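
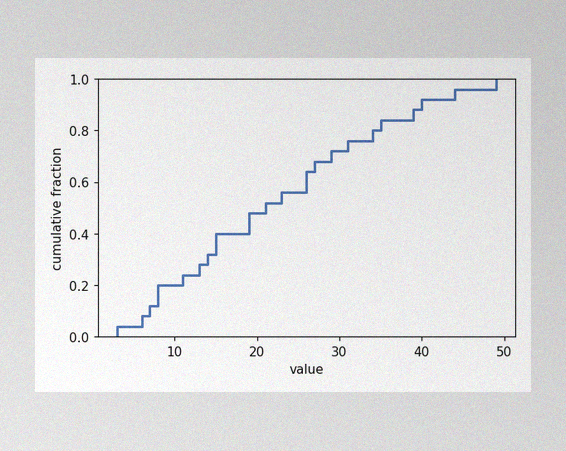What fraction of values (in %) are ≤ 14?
32%

The image has some photo noise and uneven lighting. At x=14 the ECDF step is at 32%.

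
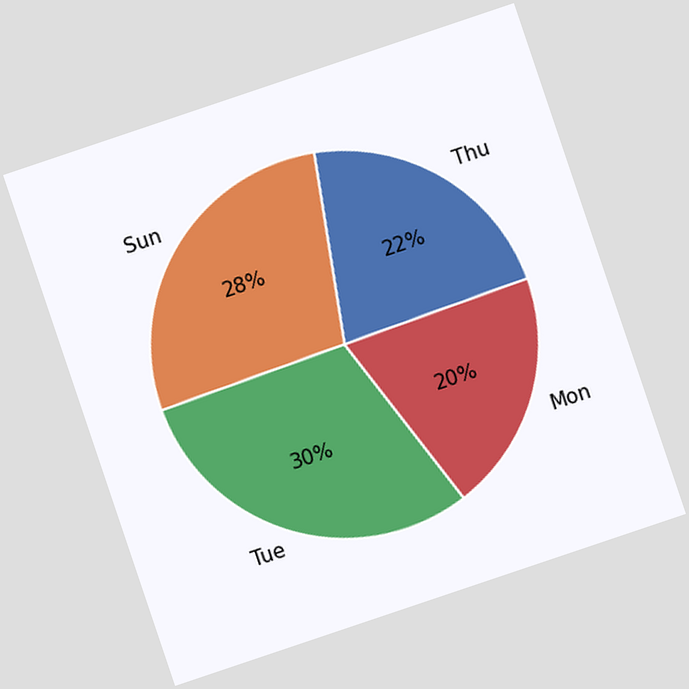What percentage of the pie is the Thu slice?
The chart is tilted about 19° counter-clockwise. The Thu slice takes up 22% of the pie.

22%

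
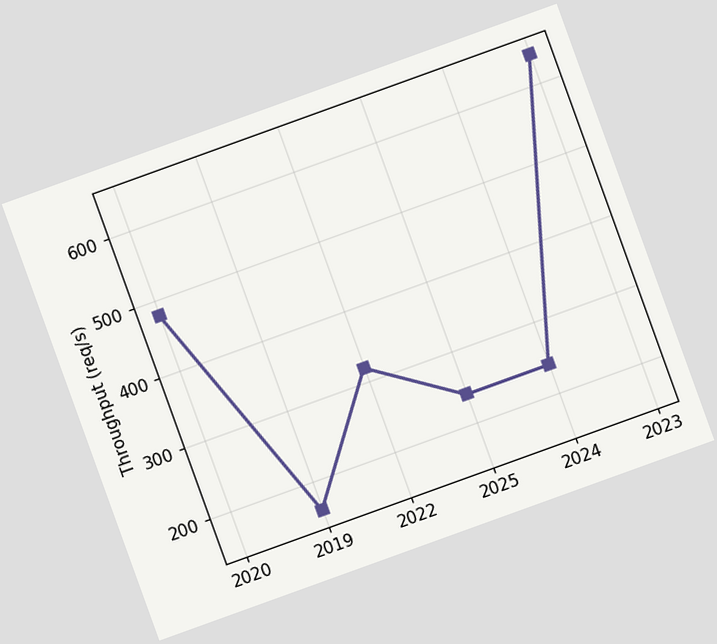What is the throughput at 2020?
480req/s

The chart is tilted about 20° counter-clockwise. At 2020, the line is at 480req/s.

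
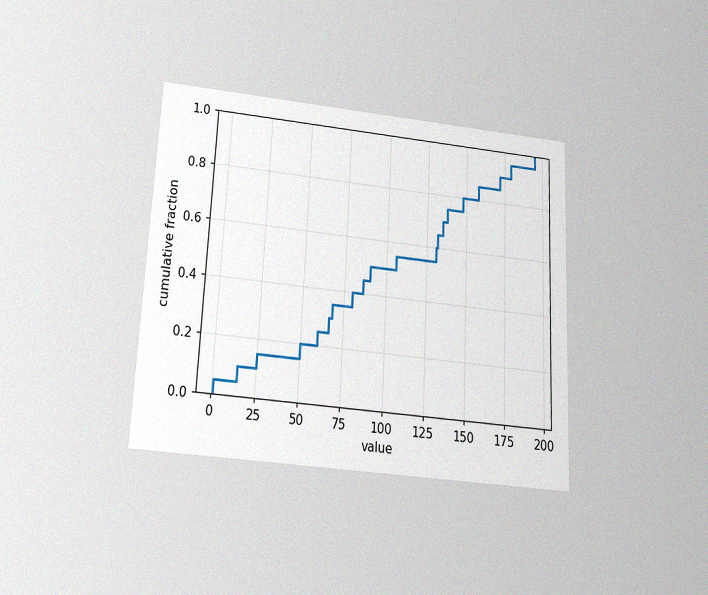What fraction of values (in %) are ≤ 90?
50%

The chart is tilted about 3° clockwise and viewed slightly from below, with some photo noise. At x=90 the ECDF step is at 50%.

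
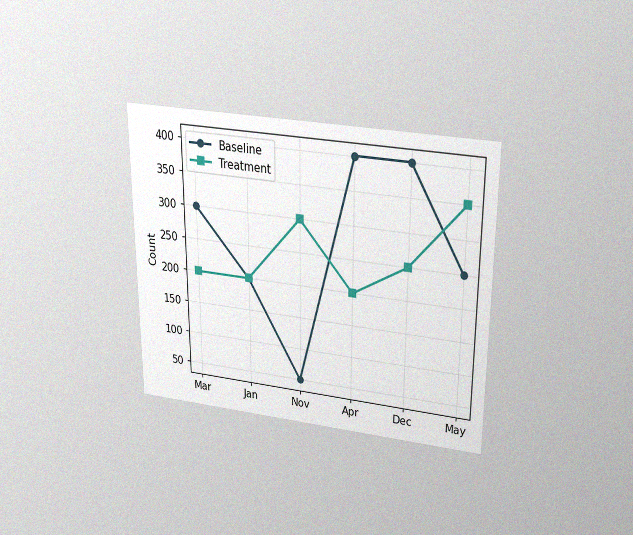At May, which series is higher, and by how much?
The chart is viewed slightly from above, with some photo noise. At May, Treatment sits above the other line by 100.

Treatment, by 100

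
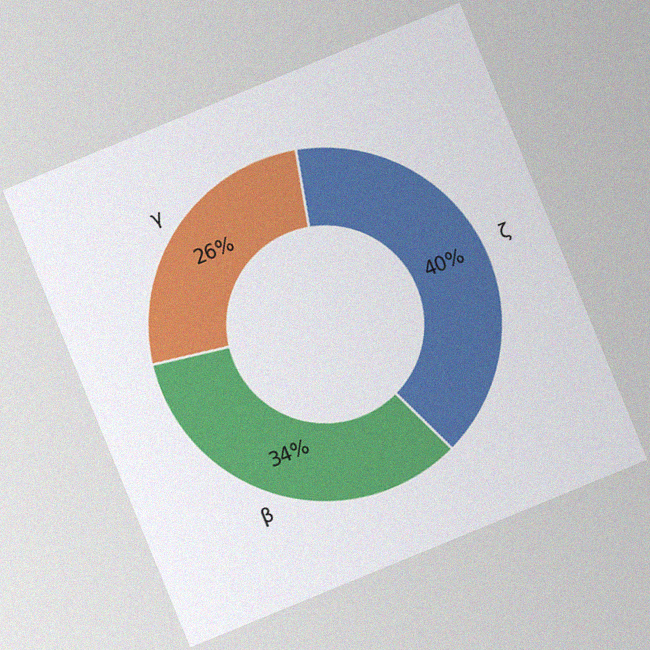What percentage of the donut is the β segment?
The chart is tilted about 22° counter-clockwise, with some photo noise. The β segment takes up 34% of the ring.

34%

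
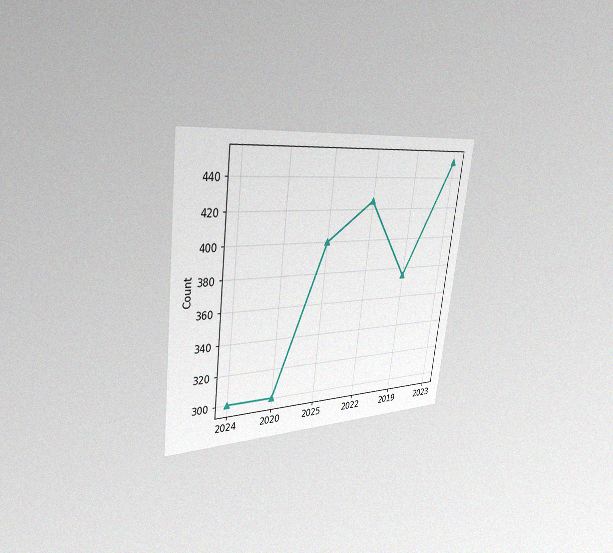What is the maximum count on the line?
450

The chart is tilted about 7° clockwise and viewed slightly from the left, with some photo noise. The highest point is at 2023, and reading across to the y-axis gives 450.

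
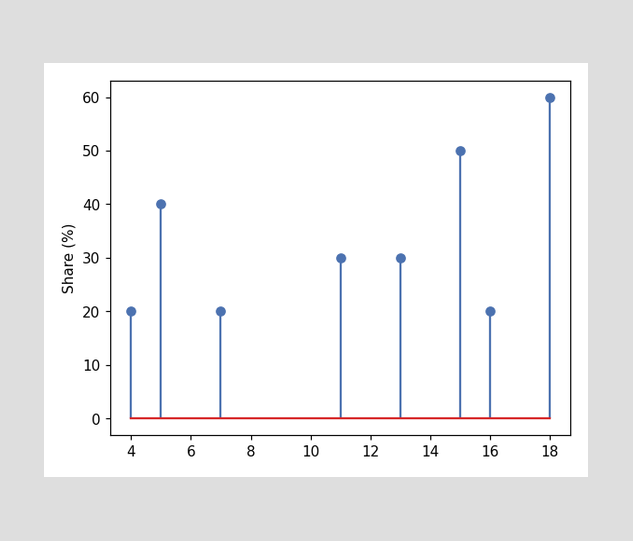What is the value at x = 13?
30%

The stem at x=13 reaches 30%.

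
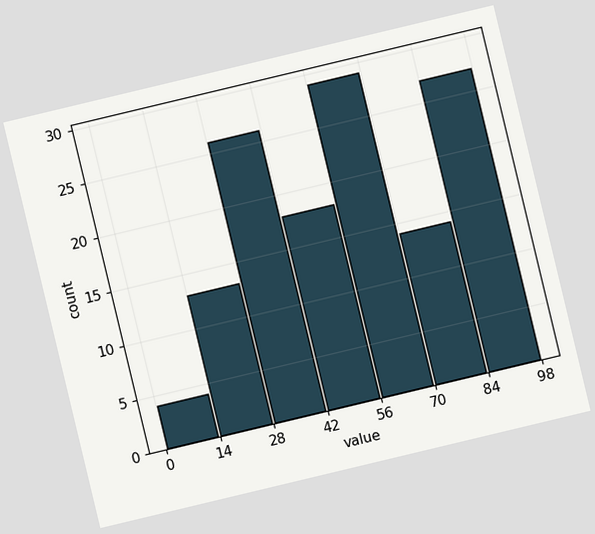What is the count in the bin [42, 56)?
The chart is tilted about 13° counter-clockwise. The [42, 56) bin has height 18.

18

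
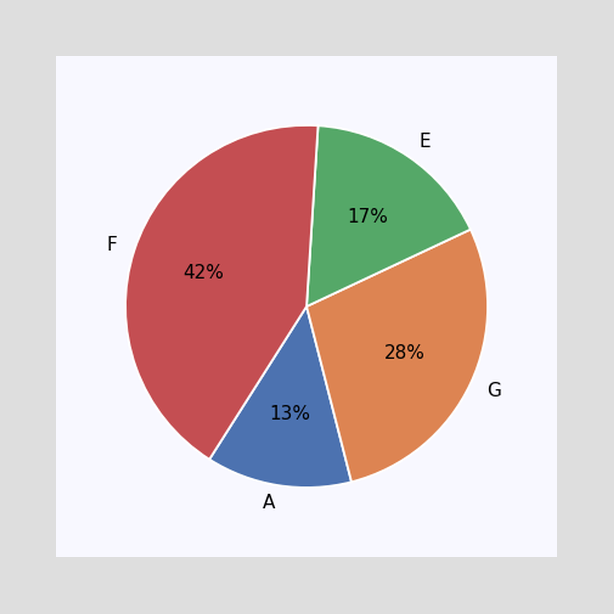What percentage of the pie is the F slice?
42%

The F slice takes up 42% of the pie.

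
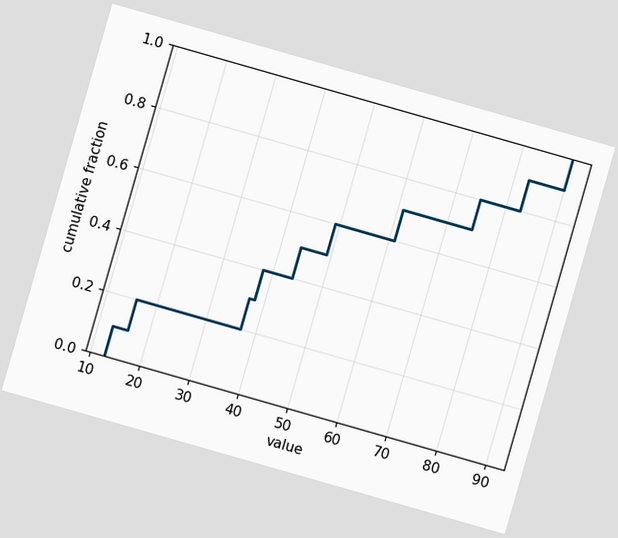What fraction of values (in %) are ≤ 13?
10%

The chart is tilted about 16° clockwise. At x=13 the ECDF step is at 10%.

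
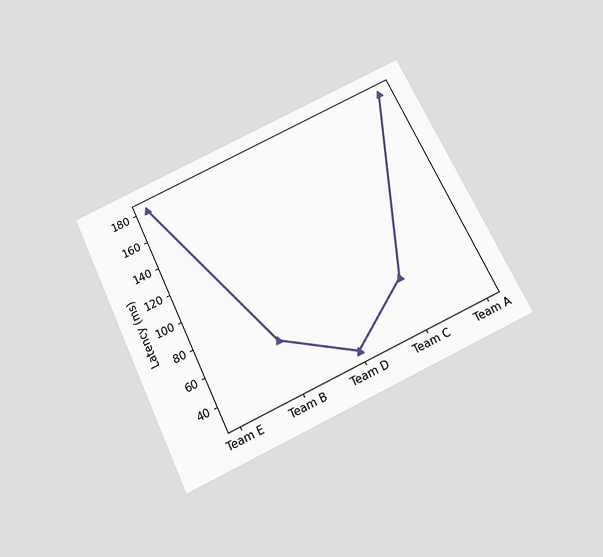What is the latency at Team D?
30ms

The chart is tilted about 25° counter-clockwise and viewed slightly from below. At Team D, the line is at 30ms.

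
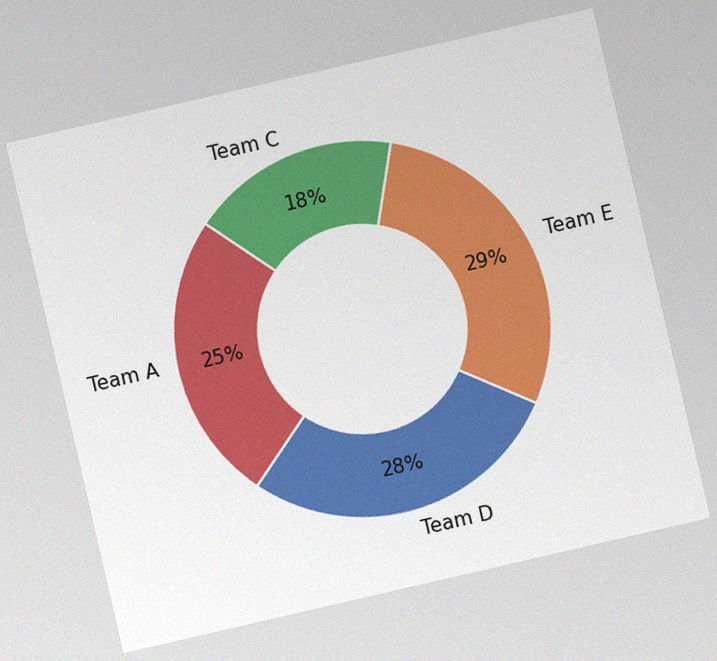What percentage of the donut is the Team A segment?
25%

The chart is tilted about 13° counter-clockwise, with some photo noise. The Team A segment takes up 25% of the ring.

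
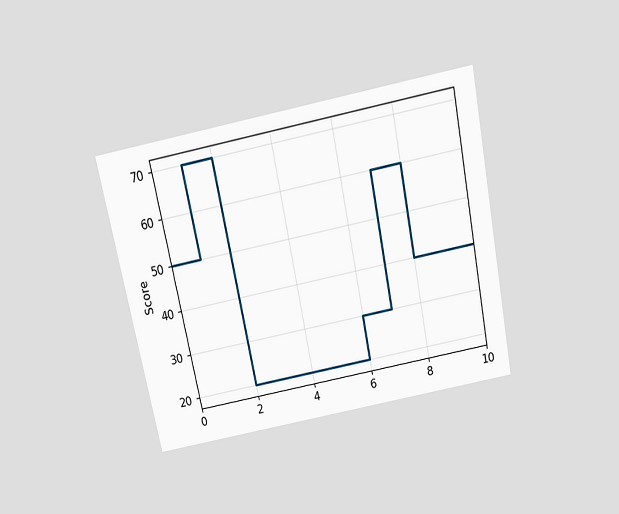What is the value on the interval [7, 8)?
The chart is tilted about 11° counter-clockwise and viewed slightly from above. On [7, 8) the step sits at 60.

60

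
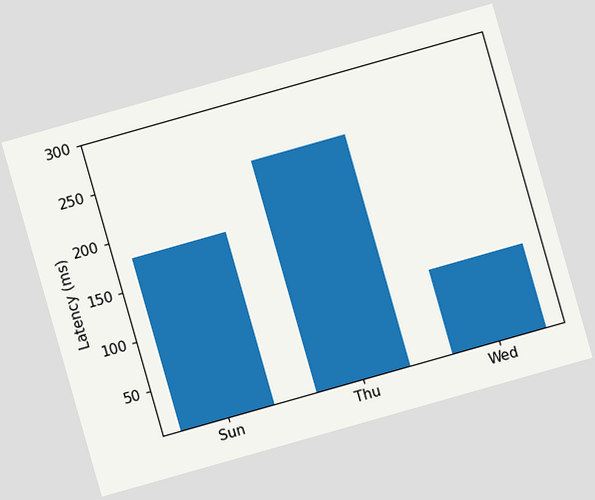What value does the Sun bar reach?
The chart is tilted about 16° counter-clockwise. Reading along the chart's y-axis, the Sun bar reaches 180ms.

180ms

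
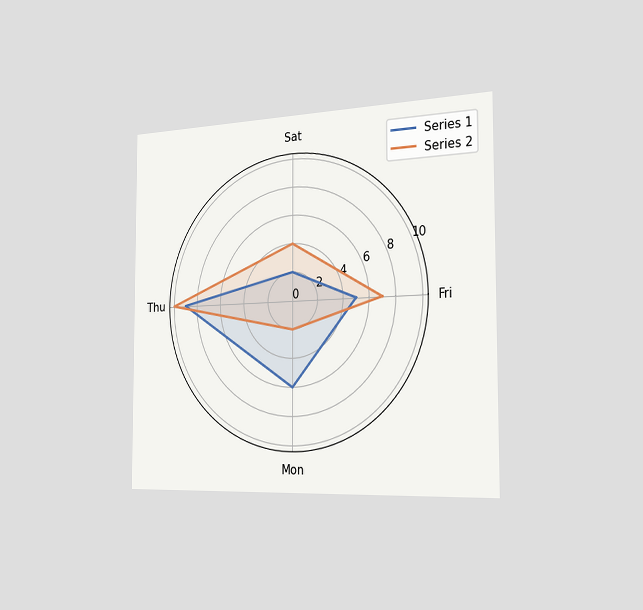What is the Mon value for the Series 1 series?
6

The chart is viewed slightly from the right. On the Mon axis, Series 1 reaches 6.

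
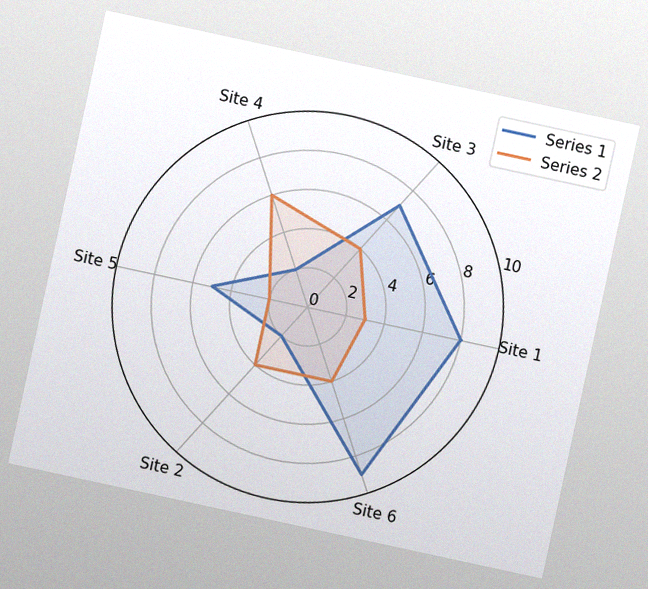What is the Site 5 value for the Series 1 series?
5

The chart is tilted about 12° clockwise, with some photo noise. On the Site 5 axis, Series 1 reaches 5.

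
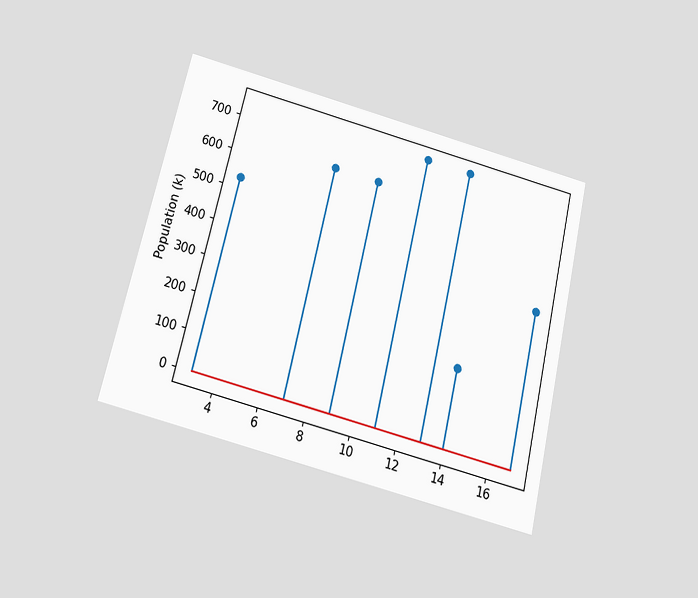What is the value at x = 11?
742k

The chart is tilted about 13° clockwise and viewed slightly from below. The stem at x=11 reaches 742k.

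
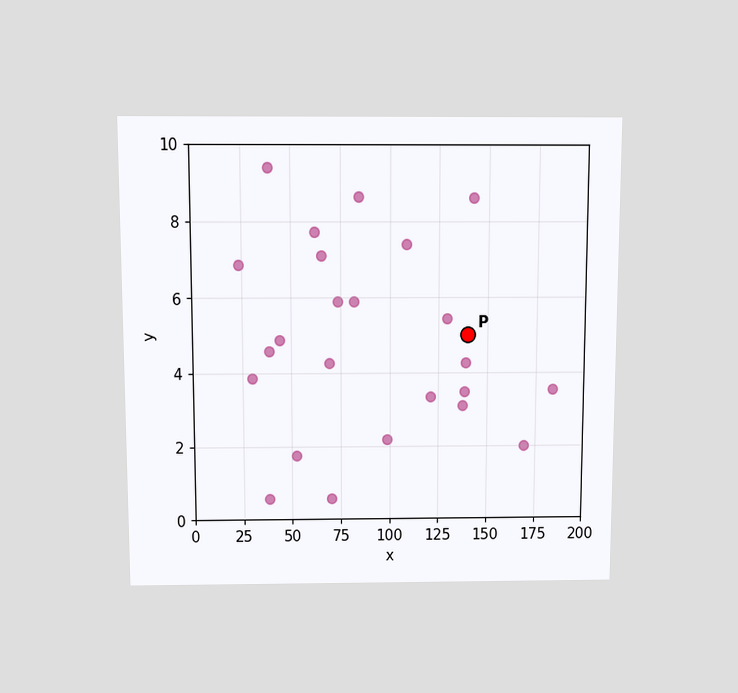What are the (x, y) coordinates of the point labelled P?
The chart is viewed slightly from above. Following the gridlines from P to each axis, P sits at (140, 5).

(140, 5)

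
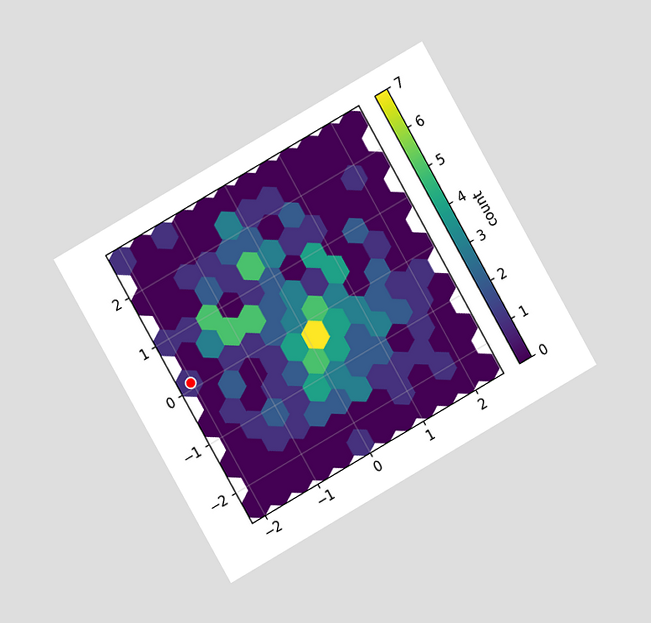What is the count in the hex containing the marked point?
1

The chart is tilted about 30° counter-clockwise and viewed at a slight angle. The marked hex reads 1 on the colorbar.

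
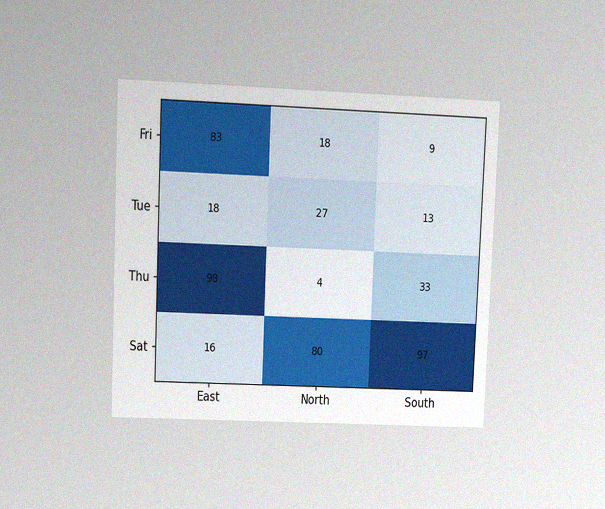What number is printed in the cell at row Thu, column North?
4

The chart is tilted about 2° clockwise and viewed at a slight angle, with some photo noise. The (Thu, North) cell reads 4.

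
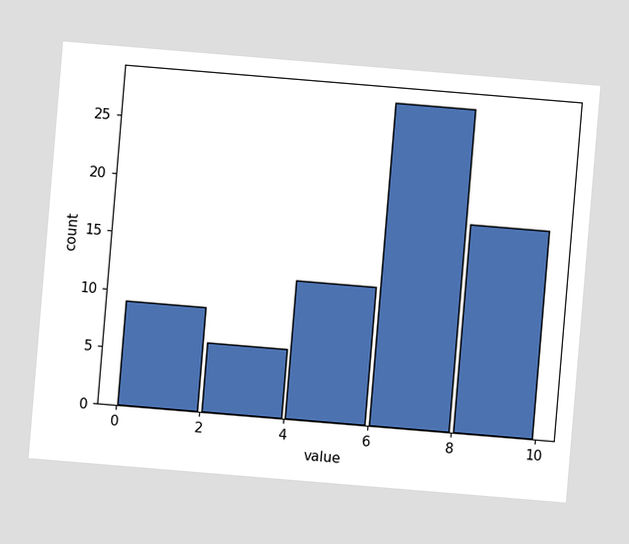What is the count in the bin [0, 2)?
The chart is tilted about 5° clockwise. The [0, 2) bin has height 9.

9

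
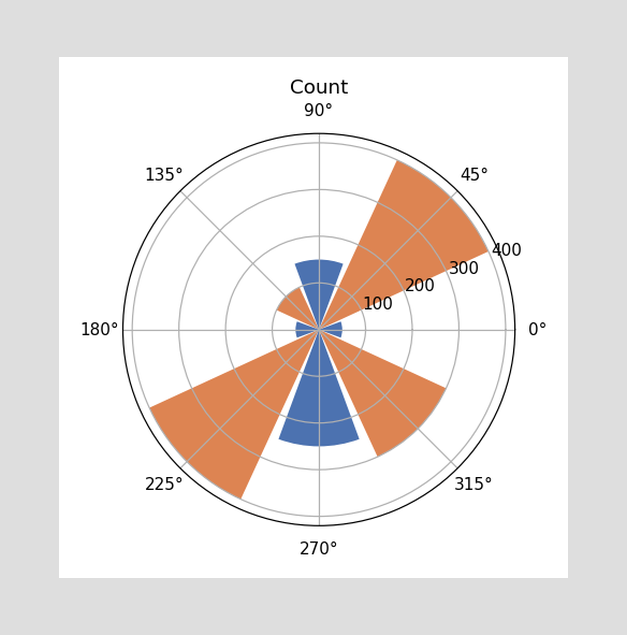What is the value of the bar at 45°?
The bar at 45° reaches 400 on the radial axis.

400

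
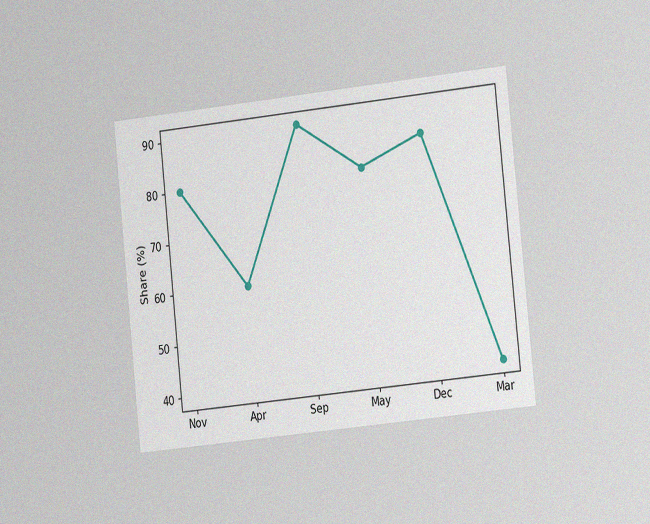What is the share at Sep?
The chart is tilted about 6° counter-clockwise and viewed at a slight angle, with some photo noise. At Sep, the line is at 90%.

90%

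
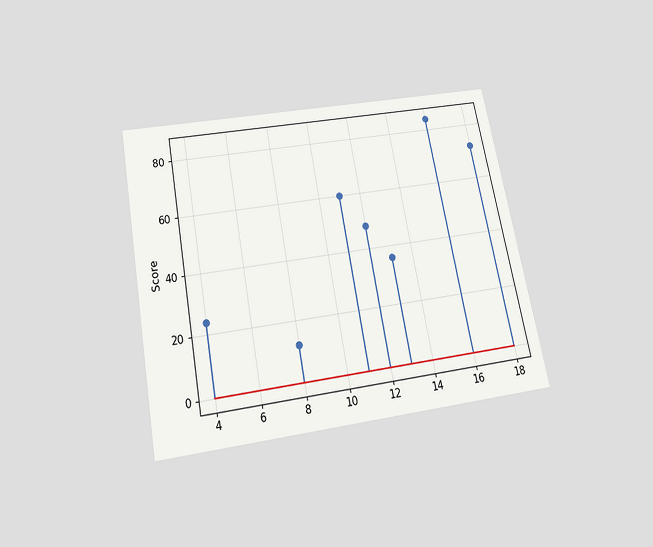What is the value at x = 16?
84

The chart is tilted about 11° counter-clockwise and viewed slightly from below. The stem at x=16 reaches 84.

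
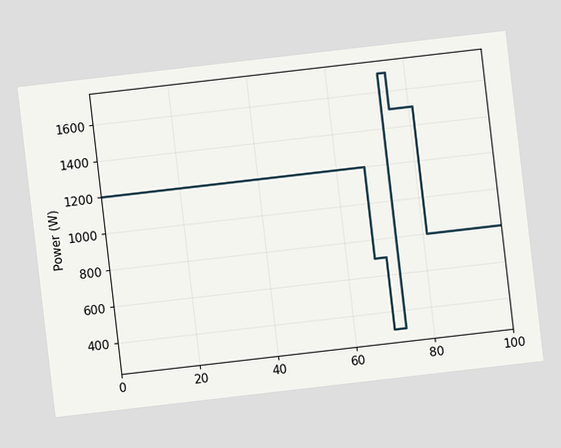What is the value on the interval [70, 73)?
300W

The chart is tilted about 7° counter-clockwise. On [70, 73) the step sits at 300W.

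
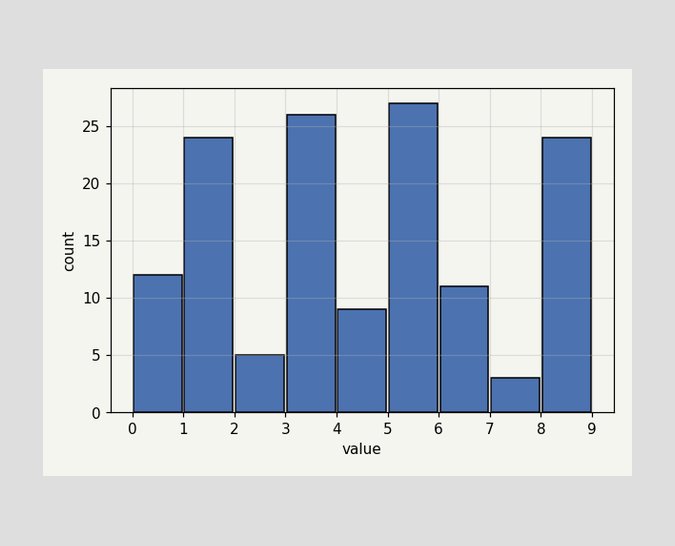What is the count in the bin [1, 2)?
24

The [1, 2) bin has height 24.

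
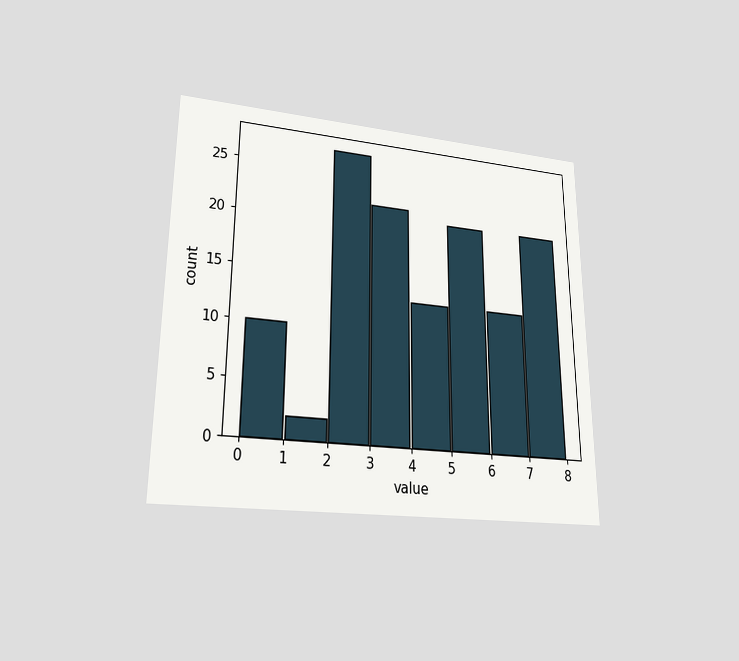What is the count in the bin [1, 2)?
2

The chart is viewed at a slight angle. The [1, 2) bin has height 2.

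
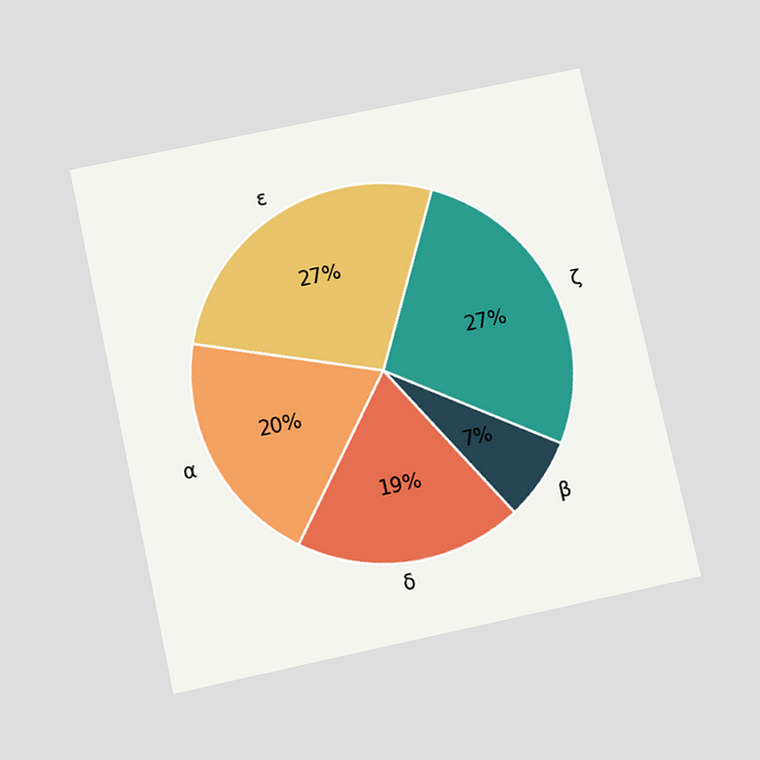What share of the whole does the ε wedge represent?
The chart is tilted about 12° counter-clockwise and viewed slightly from below. The ε slice takes up 27% of the pie.

27%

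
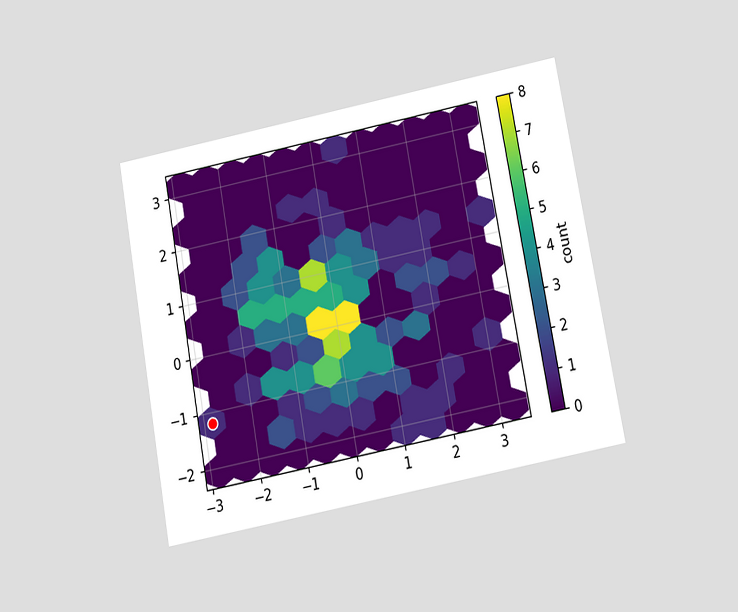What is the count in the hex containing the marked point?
1

The chart is tilted about 11° counter-clockwise and viewed slightly from below. The marked hex reads 1 on the colorbar.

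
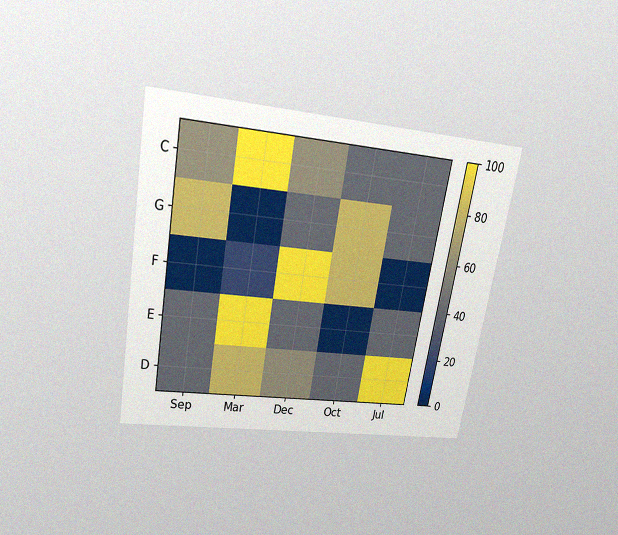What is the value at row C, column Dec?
The chart is tilted about 10° clockwise and viewed slightly from above, with some photo noise. Matching cell (C, Dec) against the colorbar gives 60.

60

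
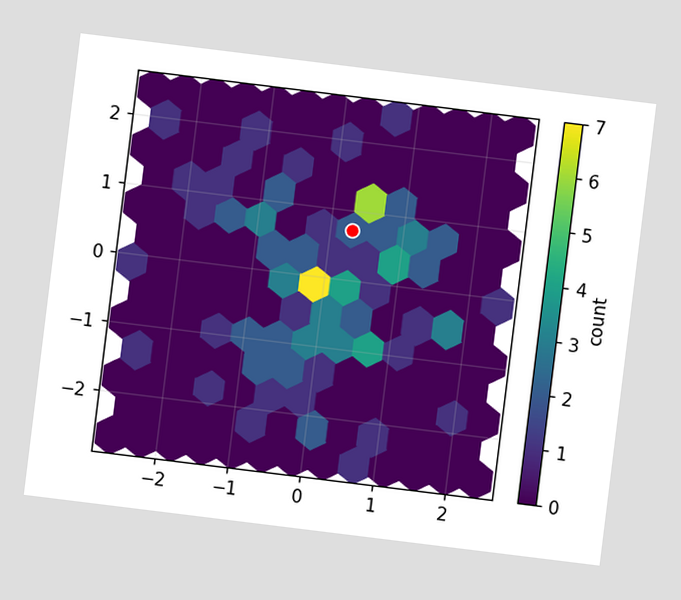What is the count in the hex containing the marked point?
The chart is tilted about 7° clockwise. The marked hex reads 2 on the colorbar.

2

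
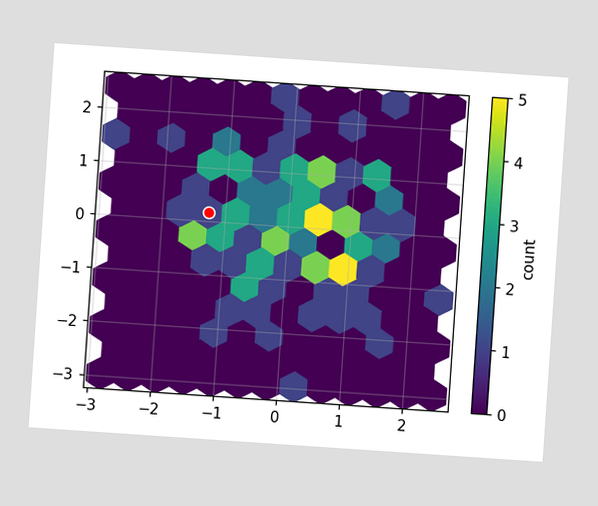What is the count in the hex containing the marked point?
1

The chart is tilted about 4° clockwise. The marked hex reads 1 on the colorbar.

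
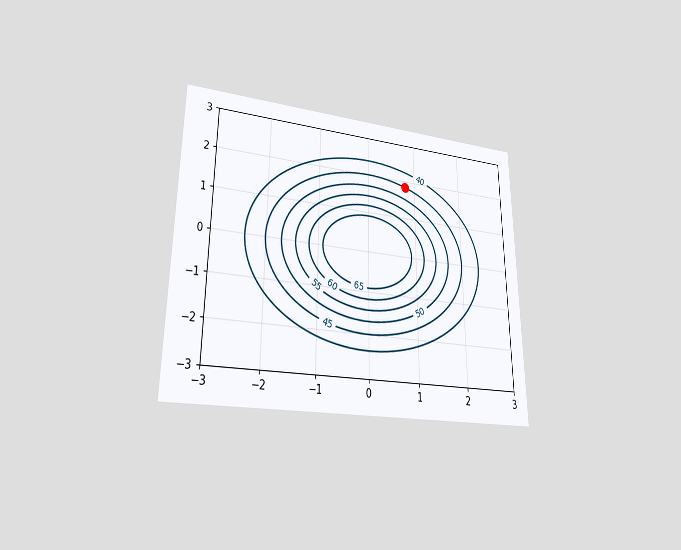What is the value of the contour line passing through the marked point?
45

The chart is viewed at a slight angle. The marked point sits on the contour labelled 45.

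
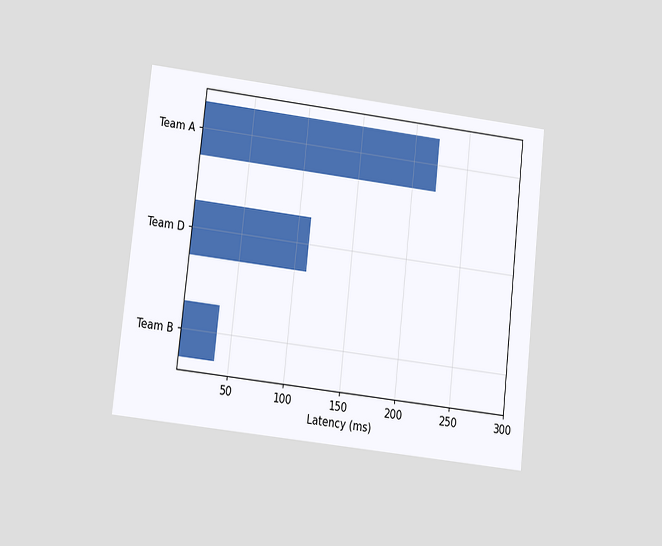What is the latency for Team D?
111ms

The chart is tilted about 6° clockwise and viewed at a slight angle. Reading along the chart's x-axis, the Team D bar reaches 111ms.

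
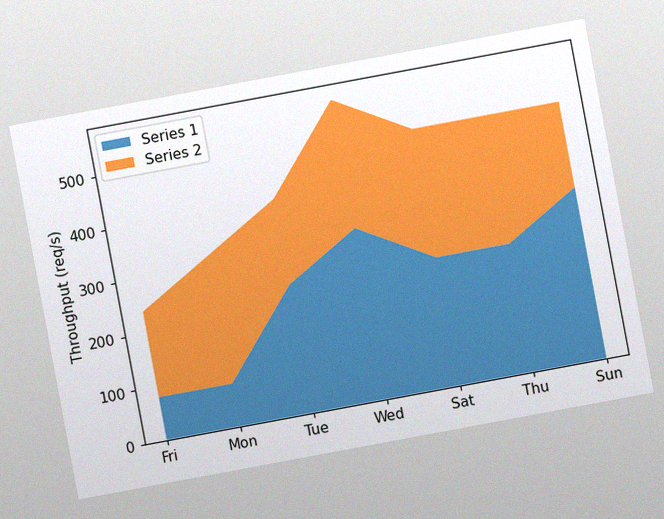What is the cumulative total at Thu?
The chart is tilted about 11° counter-clockwise, with some photo noise. The stacked total at Thu reaches 480req/s.

480req/s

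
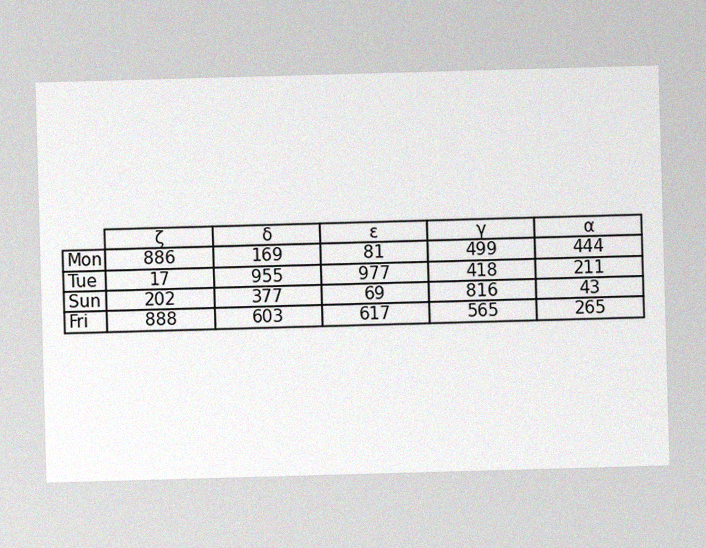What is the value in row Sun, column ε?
The image has some photo noise and uneven lighting. The (Sun, ε) cell reads 69.

69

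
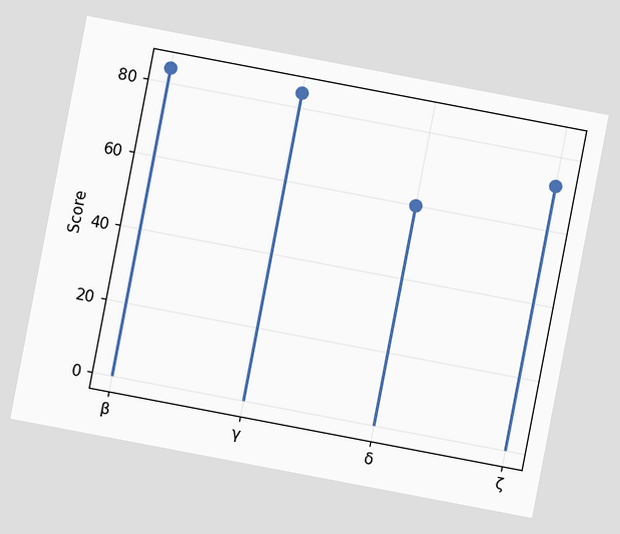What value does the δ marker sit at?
The chart is tilted about 11° clockwise. The δ marker sits at 60.

60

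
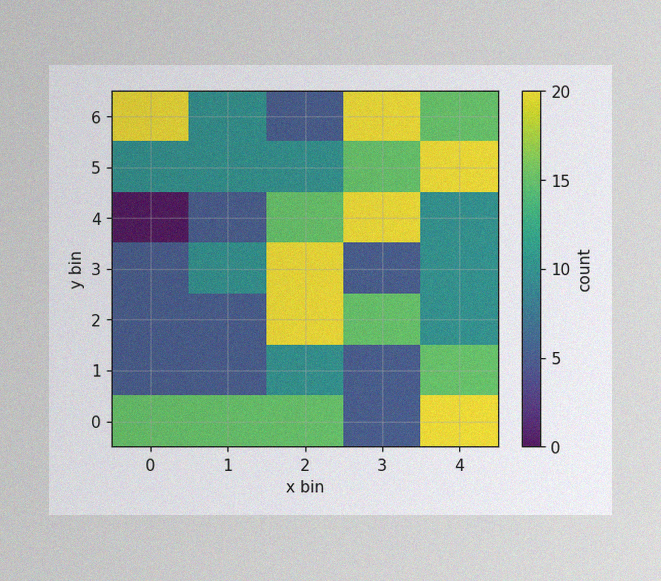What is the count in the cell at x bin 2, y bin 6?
The image has some photo noise and uneven lighting. Matching the cell (2, 6) against the colorbar gives 5.

5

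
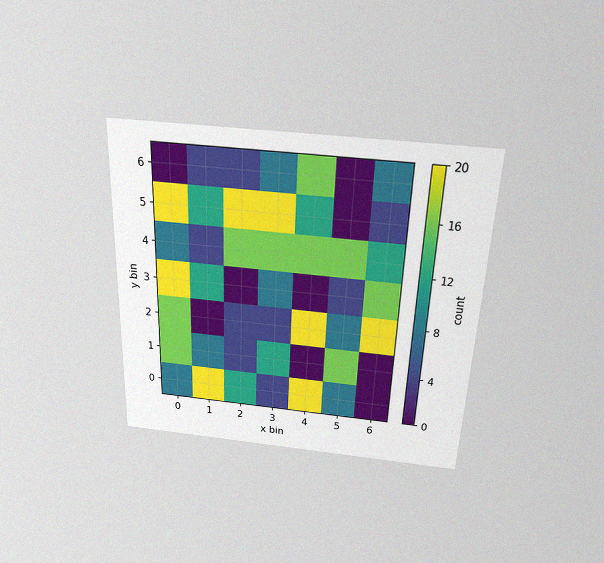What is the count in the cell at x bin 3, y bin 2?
4

The chart is tilted about 2° clockwise and viewed slightly from above, with some photo noise. Matching the cell (3, 2) against the colorbar gives 4.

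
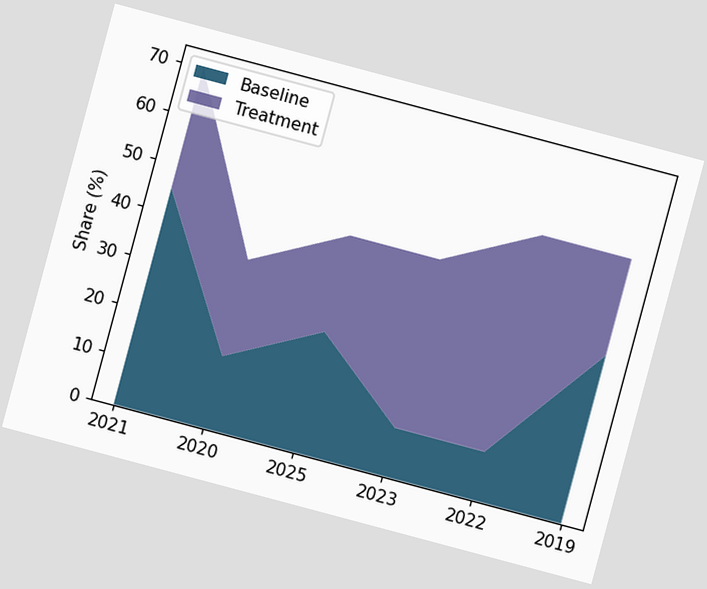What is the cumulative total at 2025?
45%

The chart is tilted about 15° clockwise. The stacked total at 2025 reaches 45%.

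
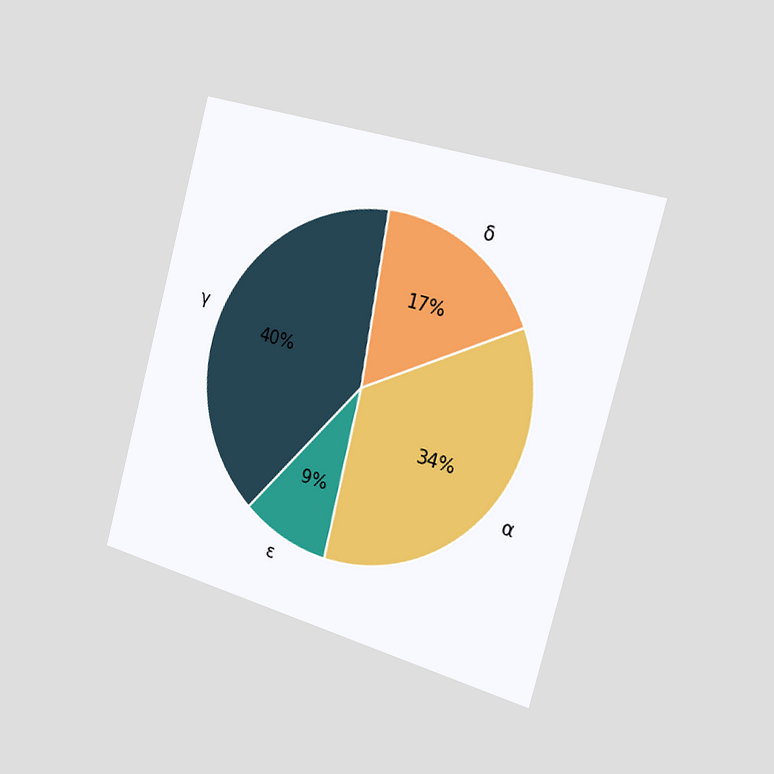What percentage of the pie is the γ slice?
The chart is tilted about 15° clockwise and viewed slightly from the right. The γ slice takes up 40% of the pie.

40%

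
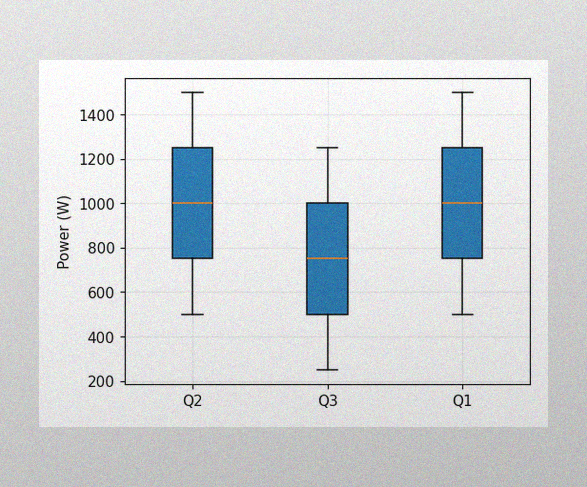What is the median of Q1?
The image has some photo noise and uneven lighting. The median line in the Q1 box sits at 1000W.

1000W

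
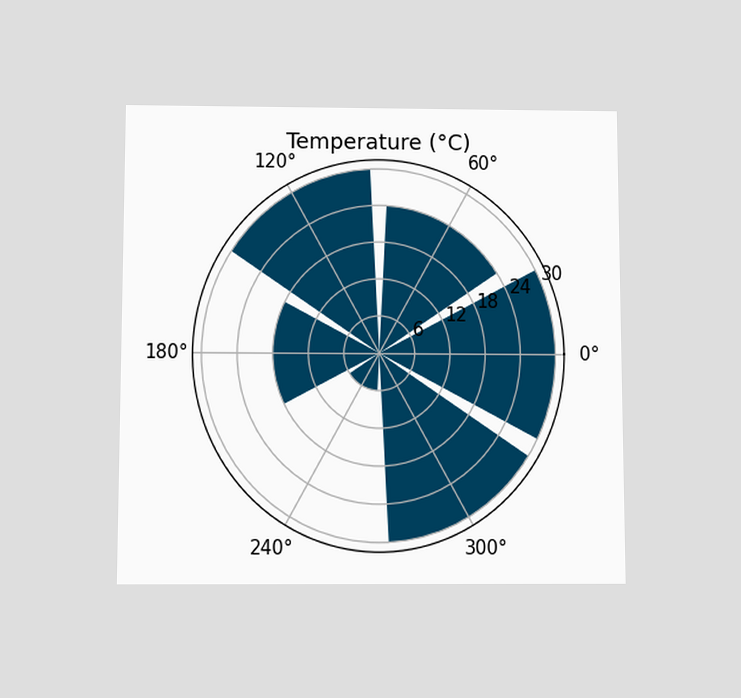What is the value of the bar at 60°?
The chart is viewed slightly from below. The bar at 60° reaches 24°C on the radial axis.

24°C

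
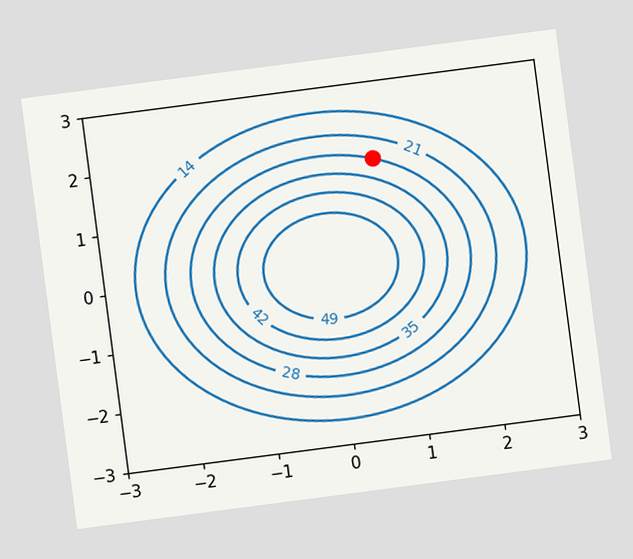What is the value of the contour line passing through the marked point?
28

The chart is tilted about 7° counter-clockwise. The marked point sits on the contour labelled 28.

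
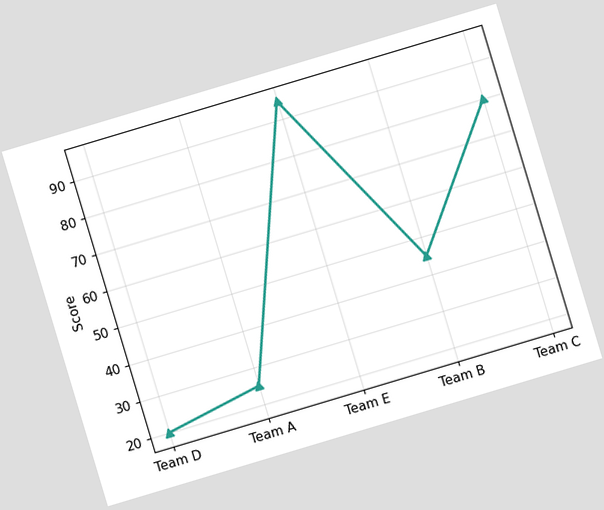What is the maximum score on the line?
95

The chart is tilted about 17° counter-clockwise. The highest point is at Team E, and reading across to the y-axis gives 95.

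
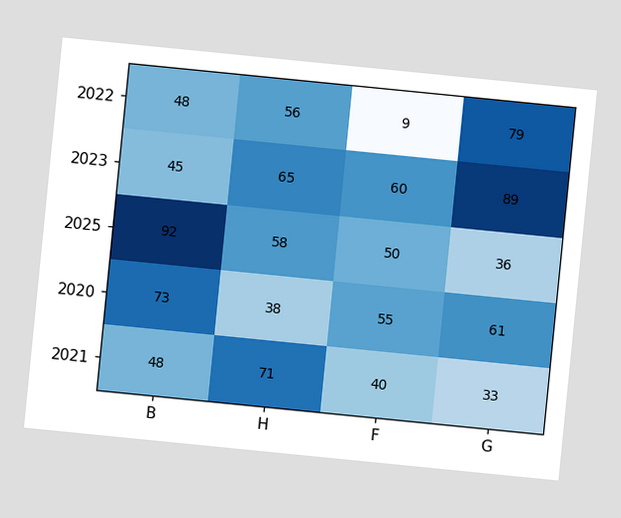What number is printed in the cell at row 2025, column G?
The chart is tilted about 6° clockwise. The (2025, G) cell reads 36.

36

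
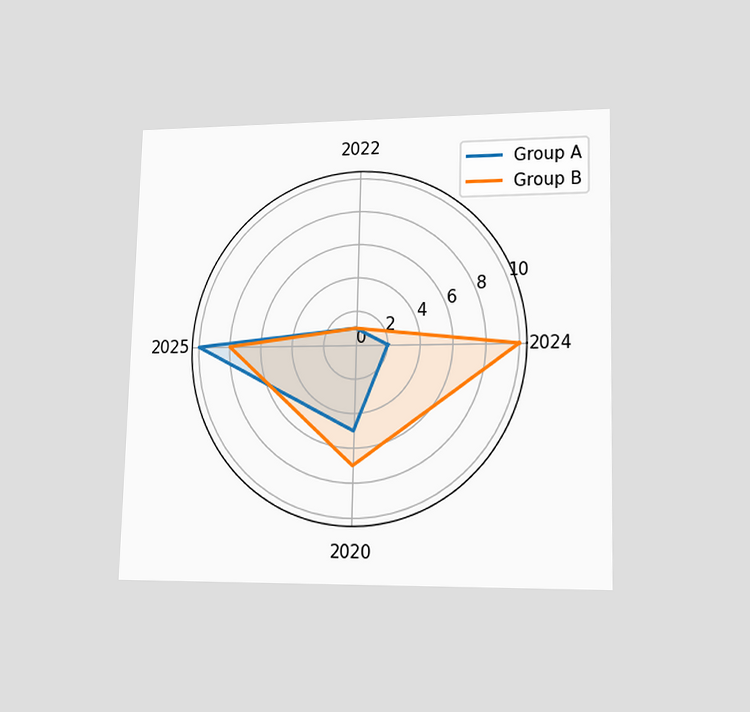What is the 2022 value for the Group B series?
The chart is viewed at a slight angle. On the 2022 axis, Group B reaches 1.

1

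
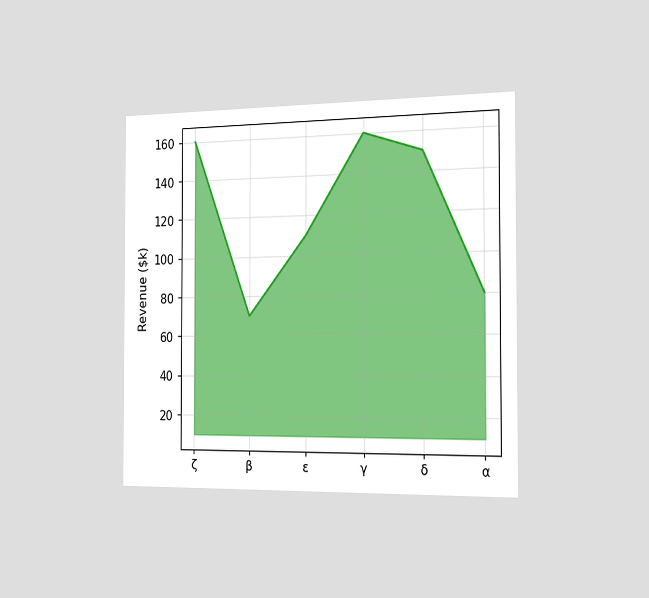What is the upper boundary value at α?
$80k

The chart is viewed slightly from the right. At α the upper boundary is at $80k.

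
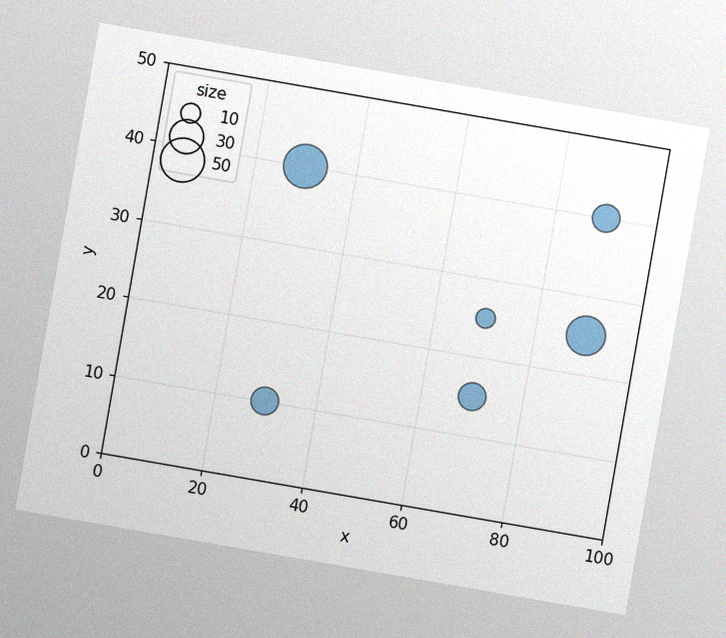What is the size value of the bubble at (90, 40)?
20

The chart is tilted about 10° clockwise, with some photo noise. Matching the bubble at (90, 40) against the size legend gives 20.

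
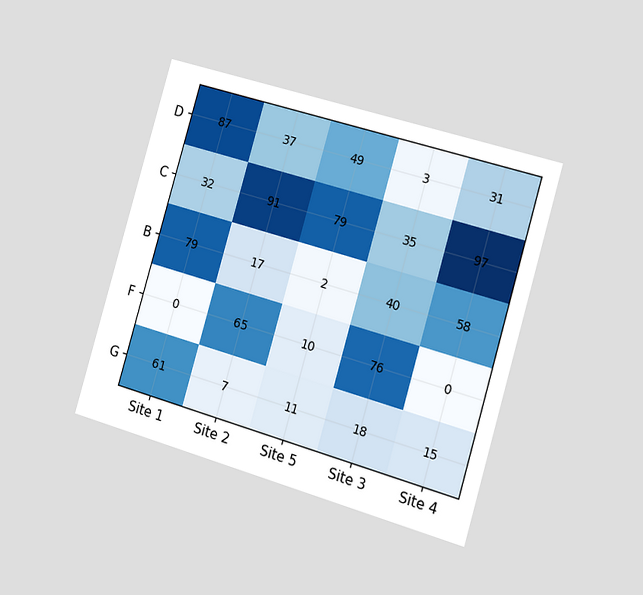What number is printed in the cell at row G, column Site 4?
The chart is tilted about 16° clockwise and viewed slightly from the right. The (G, Site 4) cell reads 15.

15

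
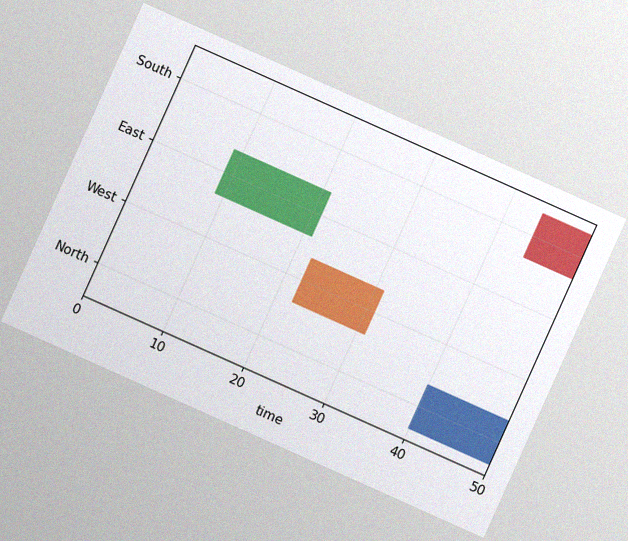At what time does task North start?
The chart is tilted about 24° clockwise, with some photo noise. The North bar begins at t=40.

40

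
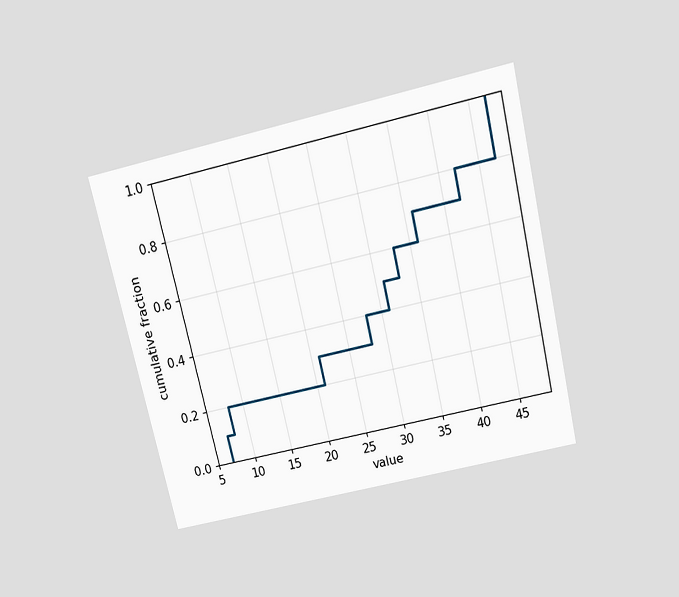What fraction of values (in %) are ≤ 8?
20%

The chart is tilted about 13° counter-clockwise and viewed slightly from above. At x=8 the ECDF step is at 20%.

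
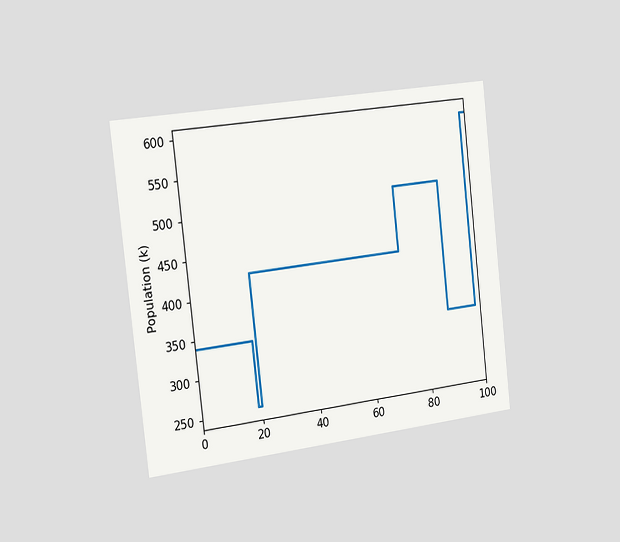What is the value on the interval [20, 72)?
425k

The chart is tilted about 6° counter-clockwise and viewed slightly from the left. On [20, 72) the step sits at 425k.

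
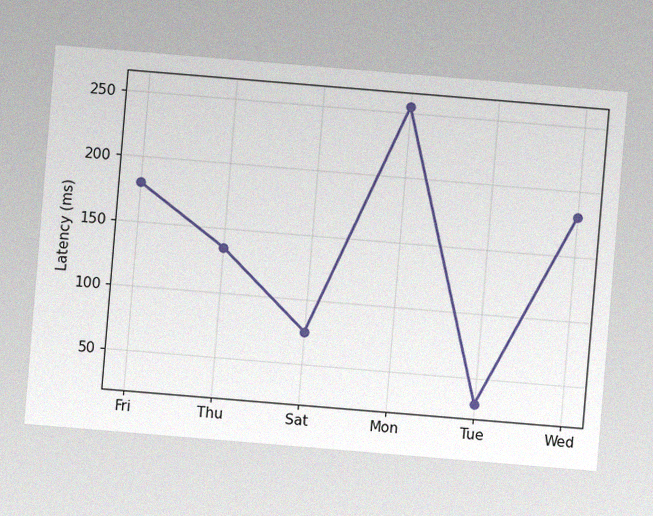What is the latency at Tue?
The chart is tilted about 5° clockwise, with some photo noise. At Tue, the line is at 30ms.

30ms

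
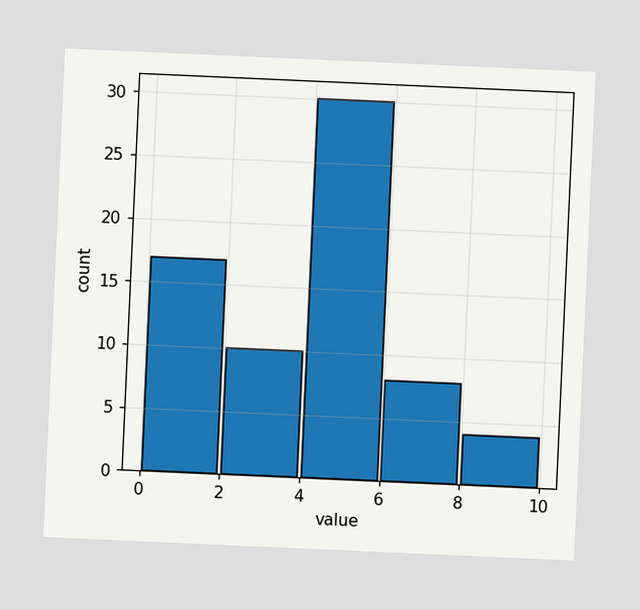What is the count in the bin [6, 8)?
The chart is tilted about 3° clockwise. The [6, 8) bin has height 8.

8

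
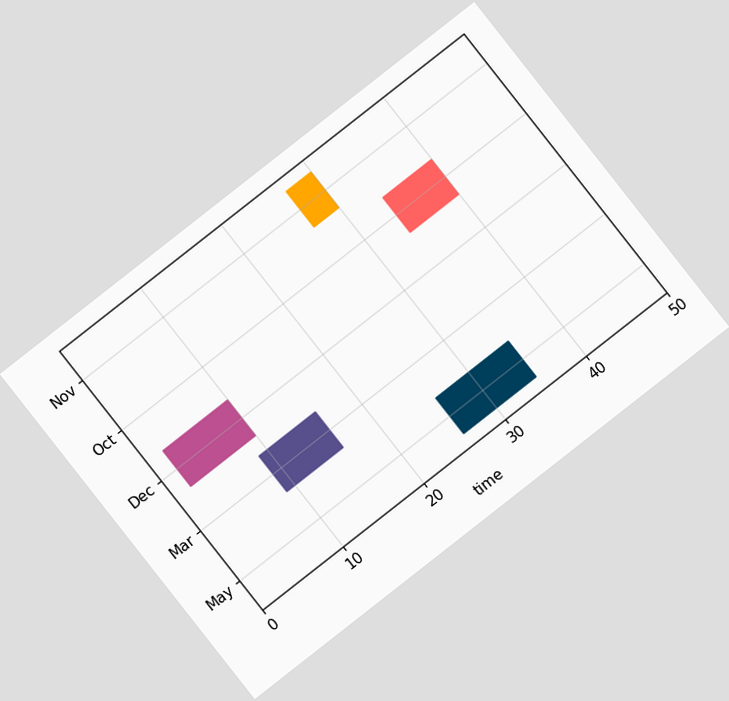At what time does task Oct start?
The chart is tilted about 38° counter-clockwise. The Oct bar begins at t=34.

34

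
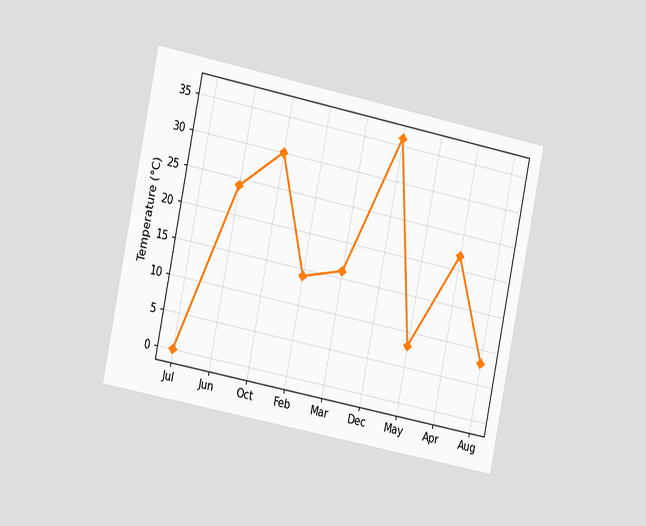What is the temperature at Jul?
0°C

The chart is tilted about 11° clockwise and viewed slightly from the left. At Jul, the line is at 0°C.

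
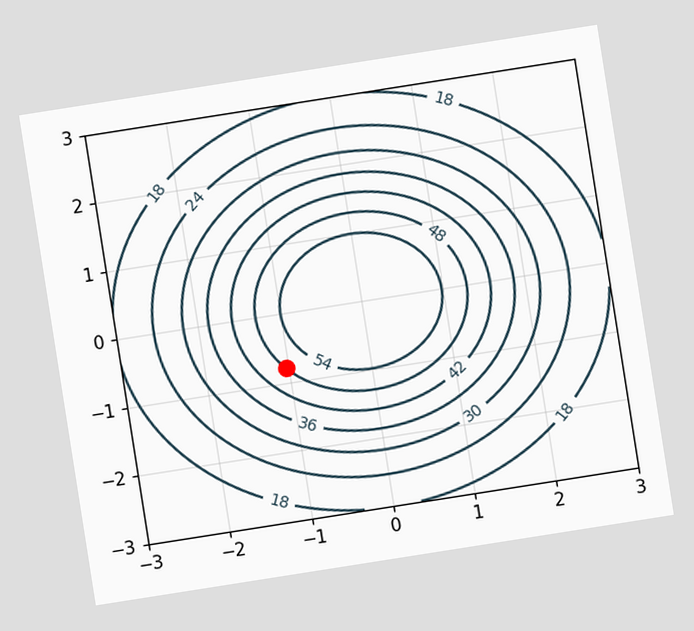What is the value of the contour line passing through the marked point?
48

The chart is tilted about 9° counter-clockwise. The marked point sits on the contour labelled 48.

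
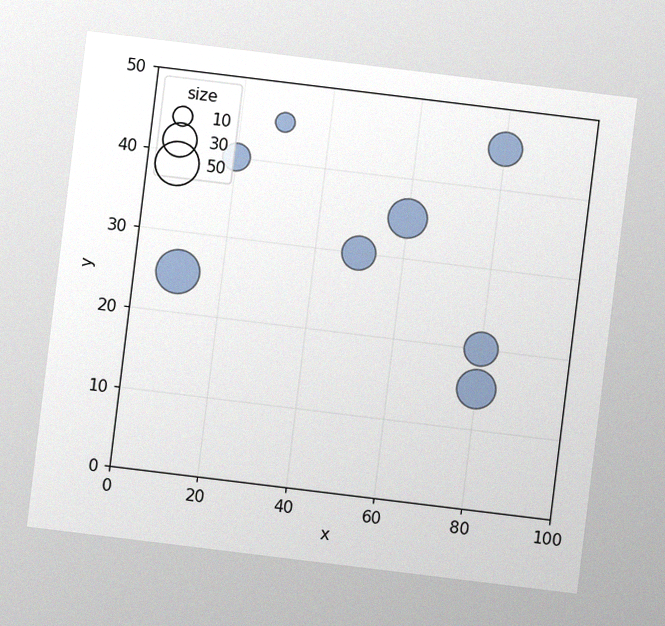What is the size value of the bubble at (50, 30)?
The chart is tilted about 7° clockwise, with some photo noise. Matching the bubble at (50, 30) against the size legend gives 30.

30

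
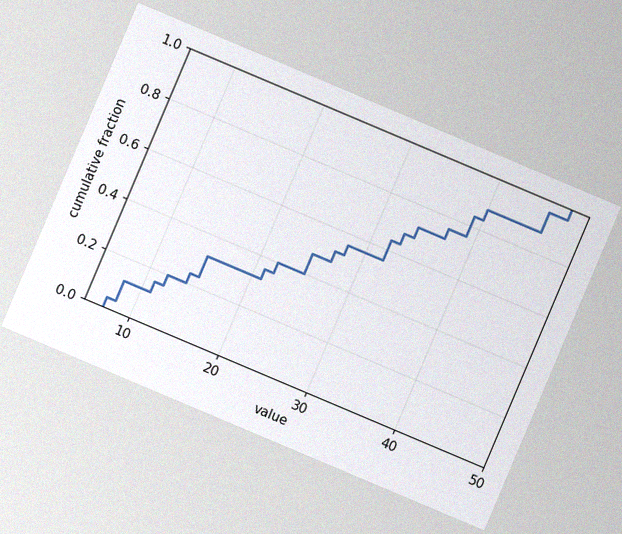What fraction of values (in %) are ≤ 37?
76%

The chart is tilted about 23° clockwise, with some photo noise. At x=37 the ECDF step is at 76%.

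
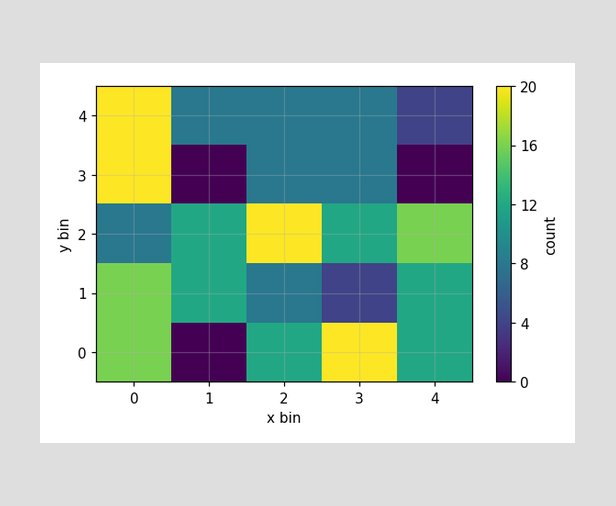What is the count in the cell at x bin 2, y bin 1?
8

Matching the cell (2, 1) against the colorbar gives 8.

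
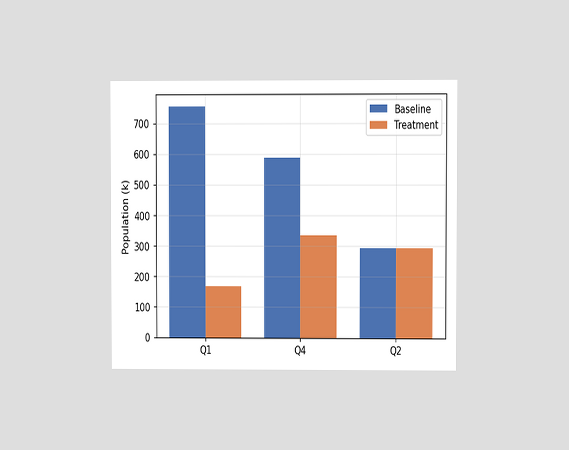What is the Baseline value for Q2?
294k

The chart is viewed at a slight angle. The Baseline bar at Q2 reaches 294k on the y-axis.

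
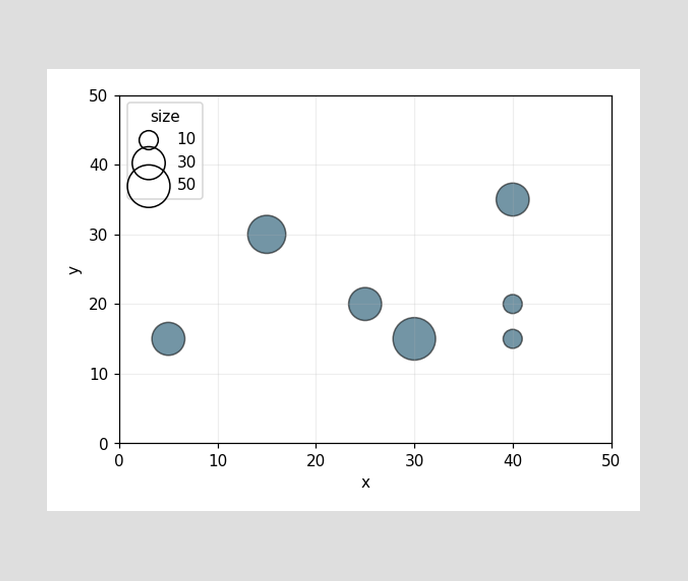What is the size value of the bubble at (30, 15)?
Matching the bubble at (30, 15) against the size legend gives 50.

50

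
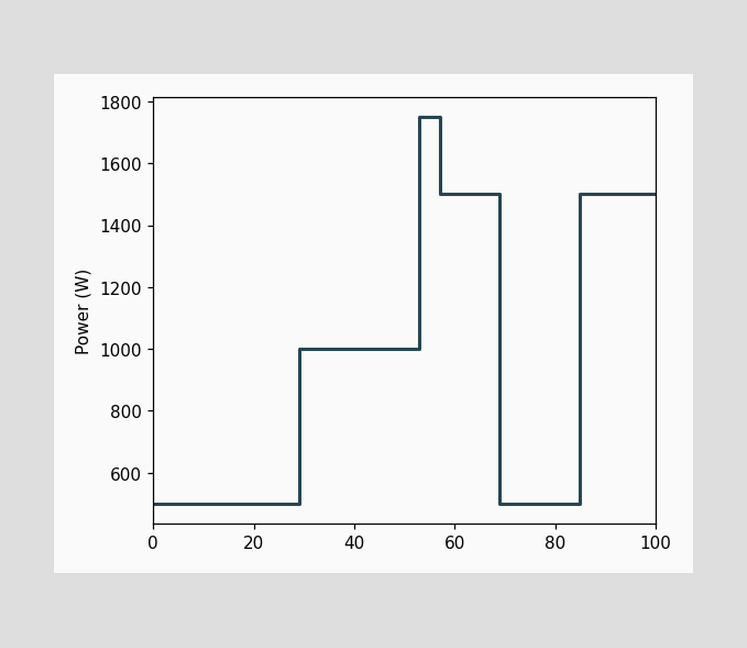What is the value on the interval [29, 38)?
On [29, 38) the step sits at 1000W.

1000W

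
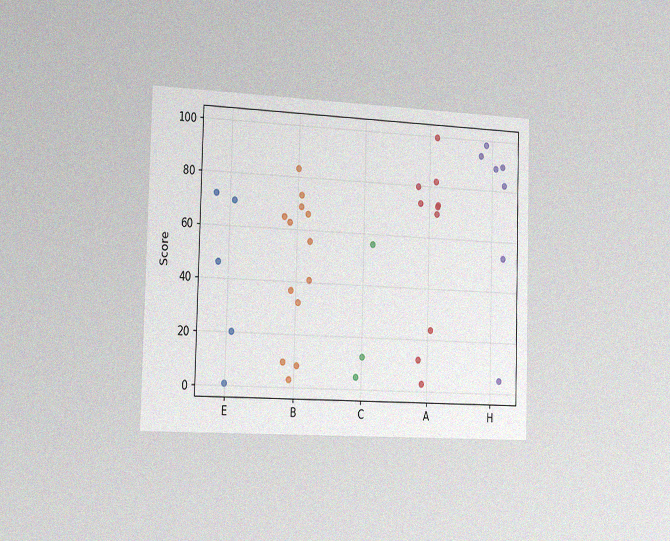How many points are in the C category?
The chart is viewed slightly from the left, with some photo noise. Counting the markers in the C column gives 3.

3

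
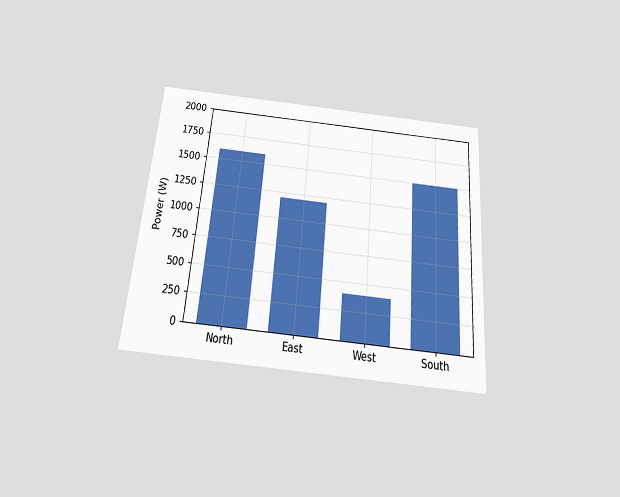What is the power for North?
1600W

The chart is tilted about 5° clockwise and viewed slightly from below. Reading along the chart's y-axis, the North bar reaches 1600W.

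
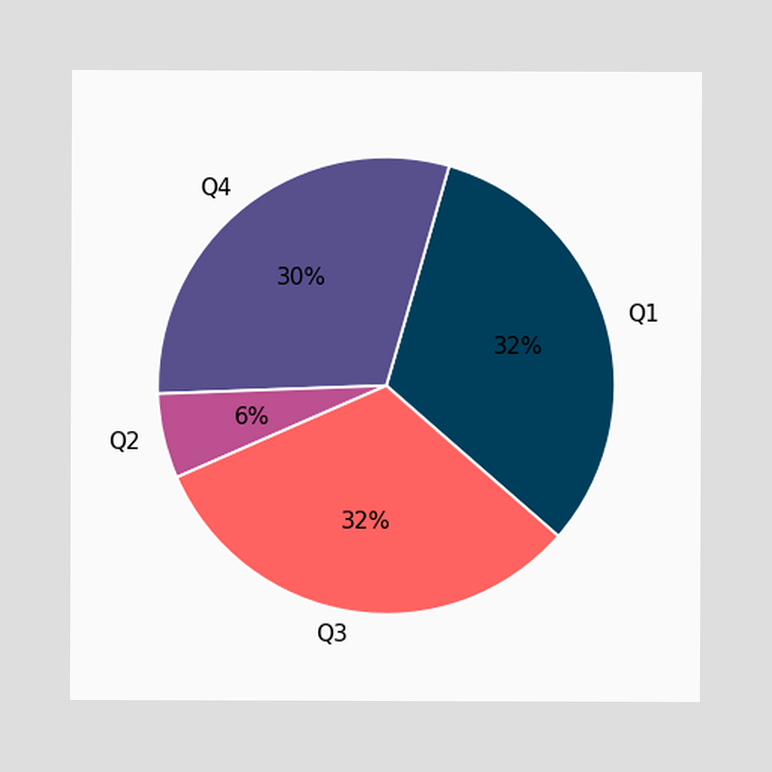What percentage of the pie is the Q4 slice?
30%

The Q4 slice takes up 30% of the pie.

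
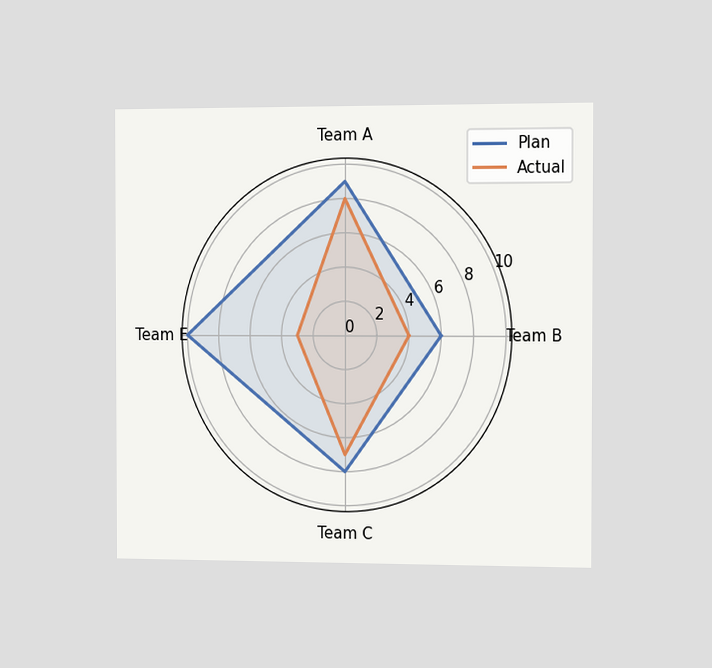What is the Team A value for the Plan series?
9

The chart is viewed slightly from the right. On the Team A axis, Plan reaches 9.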